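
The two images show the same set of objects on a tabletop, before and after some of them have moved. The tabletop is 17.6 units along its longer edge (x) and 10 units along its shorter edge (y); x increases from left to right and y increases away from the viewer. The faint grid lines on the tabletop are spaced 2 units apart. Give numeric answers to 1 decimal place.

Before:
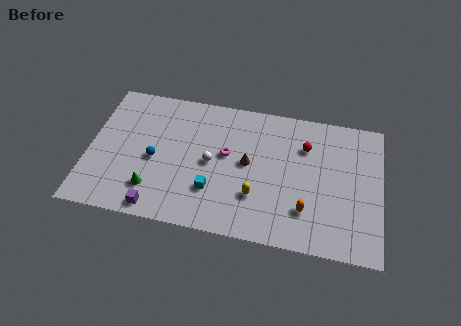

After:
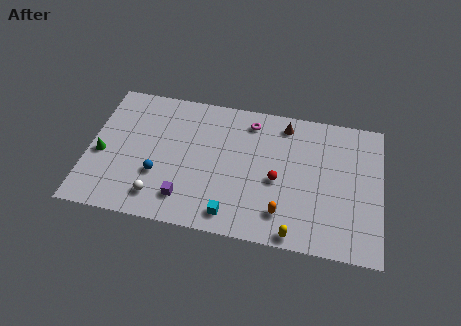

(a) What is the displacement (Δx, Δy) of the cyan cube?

(1.2, -1.5)

The cyan cube was at about (7.6, 2.9) and moved to about (8.8, 1.4).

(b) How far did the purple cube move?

1.9

The purple cube was near (4.4, 1.0) before and (6.0, 2.0) after, so it travelled √(1.6² + 1.0²) ≈ 1.9 units.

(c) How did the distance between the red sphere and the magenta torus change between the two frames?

-0.5

They were about 4.9 units apart before and 4.4 after — 0.5 units closer together.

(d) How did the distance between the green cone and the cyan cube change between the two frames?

+4.9

They were about 3.6 units apart before and 8.5 after — 4.9 units further apart.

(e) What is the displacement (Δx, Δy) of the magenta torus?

(1.3, 2.7)

The magenta torus started near (8.3, 5.7) and ended near (9.6, 8.4).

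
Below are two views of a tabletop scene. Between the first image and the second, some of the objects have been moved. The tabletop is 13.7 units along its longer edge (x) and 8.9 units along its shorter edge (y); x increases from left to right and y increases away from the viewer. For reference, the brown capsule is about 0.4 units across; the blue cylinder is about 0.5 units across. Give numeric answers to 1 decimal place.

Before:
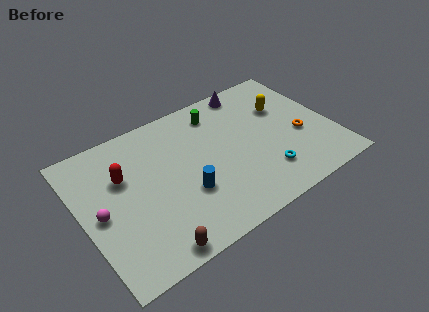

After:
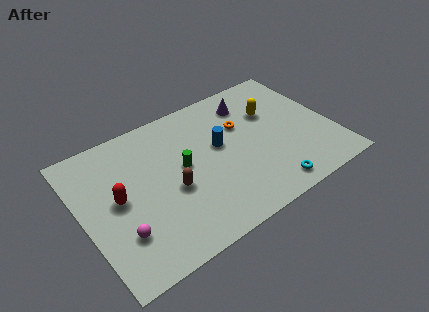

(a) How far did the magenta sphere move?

1.9

The magenta sphere moved from about (0.9, 4.2) to (1.7, 2.5), a distance of √(0.8² + 1.7²) ≈ 1.9.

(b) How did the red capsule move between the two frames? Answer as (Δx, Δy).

(-0.5, -1.2)

From the two frames, the red capsule sits at roughly (2.4, 5.8) before and (1.9, 4.6) after.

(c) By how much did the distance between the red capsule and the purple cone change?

+0.4

The distance was about 7.8 in the first image and 8.2 in the second, so they moved 0.4 units further apart.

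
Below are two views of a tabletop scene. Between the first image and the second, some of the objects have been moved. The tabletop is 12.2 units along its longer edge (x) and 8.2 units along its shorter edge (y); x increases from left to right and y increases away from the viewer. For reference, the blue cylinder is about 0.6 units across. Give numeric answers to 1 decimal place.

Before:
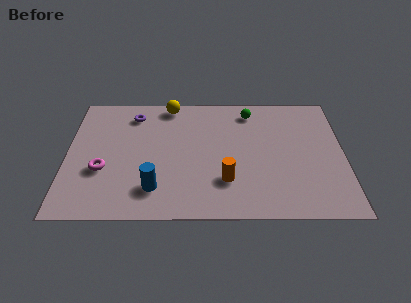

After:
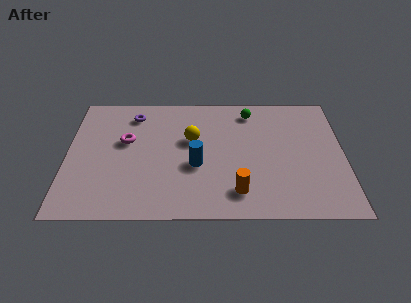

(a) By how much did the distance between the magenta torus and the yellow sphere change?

-2.4

They were about 5.3 units apart before and 2.9 after — 2.4 units closer together.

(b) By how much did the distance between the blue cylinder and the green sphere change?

-2.3

They were about 6.6 units apart before and 4.3 after — 2.3 units closer together.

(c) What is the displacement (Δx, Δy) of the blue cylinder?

(1.8, 1.5)

From the two frames, the blue cylinder sits at roughly (3.9, 1.8) before and (5.7, 3.3) after.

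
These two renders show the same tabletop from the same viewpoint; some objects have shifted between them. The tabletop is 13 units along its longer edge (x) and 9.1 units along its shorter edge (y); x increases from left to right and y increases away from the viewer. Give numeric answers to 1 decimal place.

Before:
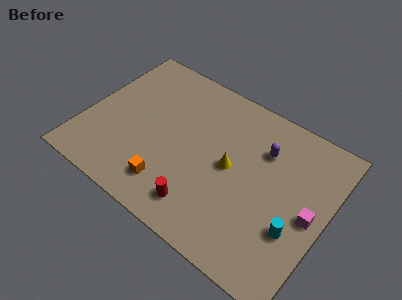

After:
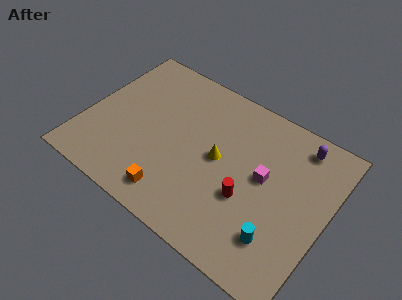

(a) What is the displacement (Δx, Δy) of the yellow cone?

(-0.7, 0.1)

The yellow cone started near (7.9, 4.6) and ended near (7.2, 4.7).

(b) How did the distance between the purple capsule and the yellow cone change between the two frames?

+2.5

They were about 2.4 units apart before and 4.9 after — 2.5 units further apart.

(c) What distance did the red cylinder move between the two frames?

2.8

The red cylinder moved from about (6.9, 1.6) to (9.0, 3.4), a distance of √(2.1² + 1.8²) ≈ 2.8.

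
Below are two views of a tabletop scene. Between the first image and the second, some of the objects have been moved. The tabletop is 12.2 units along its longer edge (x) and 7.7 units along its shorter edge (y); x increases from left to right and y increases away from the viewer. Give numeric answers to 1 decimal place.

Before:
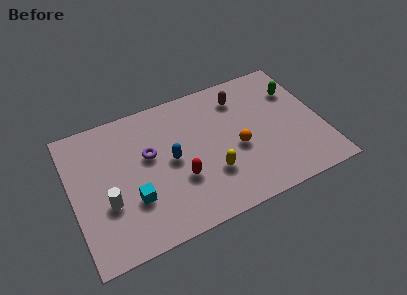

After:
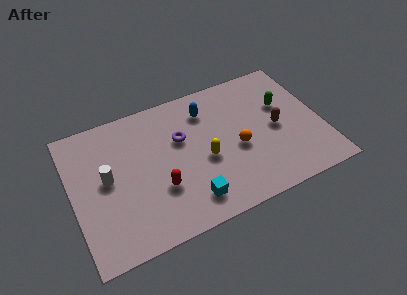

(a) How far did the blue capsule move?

2.9

The blue capsule moved from about (4.8, 3.9) to (6.8, 6.0), a distance of √(2.0² + 2.1²) ≈ 2.9.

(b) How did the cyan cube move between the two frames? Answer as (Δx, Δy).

(2.6, -1.1)

From the two frames, the cyan cube sits at roughly (2.8, 2.5) before and (5.4, 1.4) after.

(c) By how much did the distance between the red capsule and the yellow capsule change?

+0.9

They were about 1.5 units apart before and 2.4 after — 0.9 units further apart.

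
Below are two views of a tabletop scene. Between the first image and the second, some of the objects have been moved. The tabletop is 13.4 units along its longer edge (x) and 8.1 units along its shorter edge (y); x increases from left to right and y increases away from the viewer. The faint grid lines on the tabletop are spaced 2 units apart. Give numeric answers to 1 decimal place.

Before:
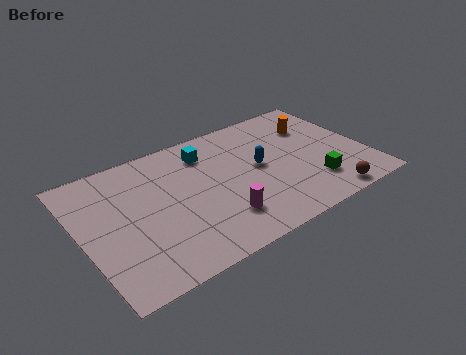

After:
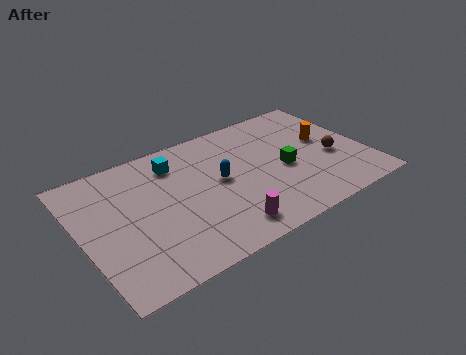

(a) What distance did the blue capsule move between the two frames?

1.9

The blue capsule moved from about (8.4, 4.3) to (6.5, 4.3), a distance of √(1.9² + 0.0²) ≈ 1.9.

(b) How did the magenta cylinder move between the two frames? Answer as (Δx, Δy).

(0.1, -0.7)

The magenta cylinder was at about (6.1, 2.0) and moved to about (6.2, 1.3).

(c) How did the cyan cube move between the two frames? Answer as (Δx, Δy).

(-1.5, 0.0)

The cyan cube started near (6.2, 6.4) and ended near (4.7, 6.4).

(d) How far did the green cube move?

1.9

From (10.6, 2.0) to (9.5, 3.6), the green cube covered √(1.1² + 1.6²) ≈ 1.9 units.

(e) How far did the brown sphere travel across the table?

2.6

From (11.0, 0.8) to (11.8, 3.3), the brown sphere covered √(0.8² + 2.5²) ≈ 2.6 units.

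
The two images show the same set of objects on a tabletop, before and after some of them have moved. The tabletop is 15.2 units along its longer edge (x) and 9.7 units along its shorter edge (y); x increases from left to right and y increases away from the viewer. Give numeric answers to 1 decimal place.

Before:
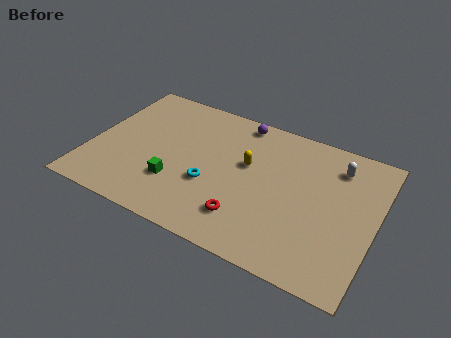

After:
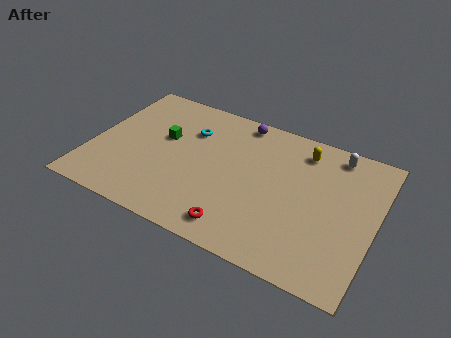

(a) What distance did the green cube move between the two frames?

3.1

The green cube moved from about (4.8, 2.9) to (3.7, 5.8), a distance of √(1.1² + 2.9²) ≈ 3.1.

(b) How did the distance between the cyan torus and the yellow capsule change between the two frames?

+3.3

The distance was about 2.8 in the first image and 6.1 in the second, so they moved 3.3 units further apart.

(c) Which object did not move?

the purple sphere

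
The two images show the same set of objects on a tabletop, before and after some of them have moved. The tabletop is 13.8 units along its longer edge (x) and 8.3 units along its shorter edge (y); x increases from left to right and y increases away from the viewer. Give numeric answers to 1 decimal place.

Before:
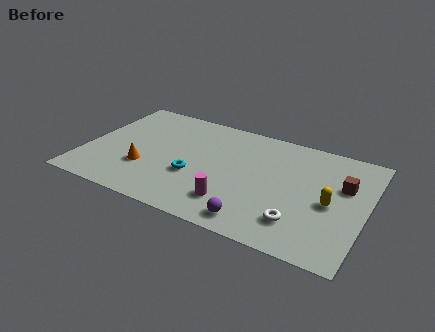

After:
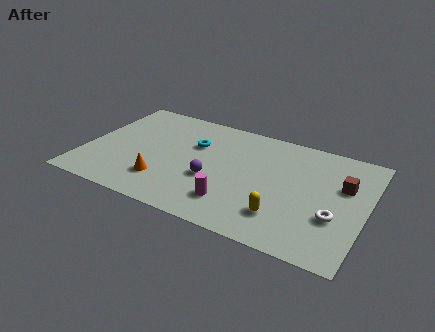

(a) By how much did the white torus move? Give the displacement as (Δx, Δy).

(1.6, 1.0)

From the two frames, the white torus sits at roughly (10.8, 1.9) before and (12.4, 2.9) after.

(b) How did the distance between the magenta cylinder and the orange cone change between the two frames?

-1.1

The distance was about 4.6 in the first image and 3.5 in the second, so they moved 1.1 units closer together.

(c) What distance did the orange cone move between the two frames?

1.2

From (3.1, 2.7) to (4.1, 2.1), the orange cone covered √(1.0² + 0.6²) ≈ 1.2 units.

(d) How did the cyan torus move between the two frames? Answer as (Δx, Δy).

(-0.3, 2.4)

The cyan torus started near (5.5, 3.1) and ended near (5.2, 5.5).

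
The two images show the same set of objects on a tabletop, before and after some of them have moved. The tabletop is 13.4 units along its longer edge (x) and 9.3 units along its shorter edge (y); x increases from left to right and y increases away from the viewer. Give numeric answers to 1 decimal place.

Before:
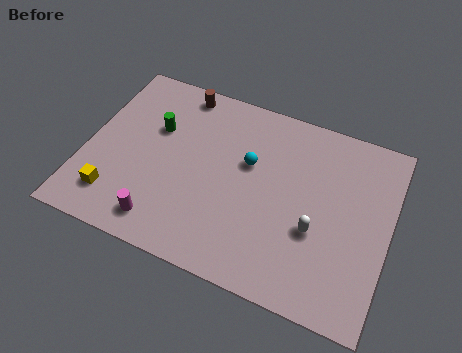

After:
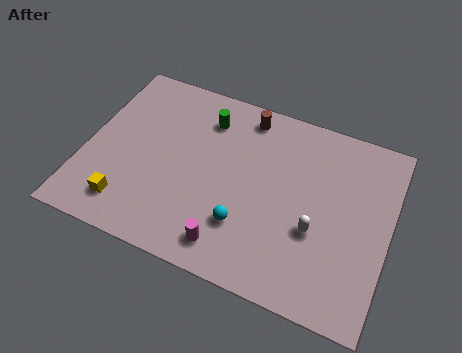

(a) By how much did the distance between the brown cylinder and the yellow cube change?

+1.1

The distance was about 6.7 in the first image and 7.8 in the second, so they moved 1.1 units further apart.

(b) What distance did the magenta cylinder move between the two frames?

3.0

The magenta cylinder was near (3.8, 1.4) before and (6.8, 1.4) after, so it travelled √(3.0² + 0.0²) ≈ 3.0 units.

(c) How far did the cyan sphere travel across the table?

3.1

The cyan sphere was near (7.1, 5.7) before and (7.3, 2.6) after, so it travelled √(0.2² + 3.1²) ≈ 3.1 units.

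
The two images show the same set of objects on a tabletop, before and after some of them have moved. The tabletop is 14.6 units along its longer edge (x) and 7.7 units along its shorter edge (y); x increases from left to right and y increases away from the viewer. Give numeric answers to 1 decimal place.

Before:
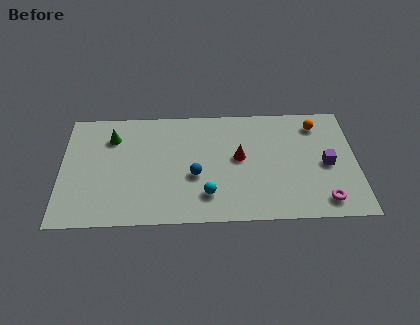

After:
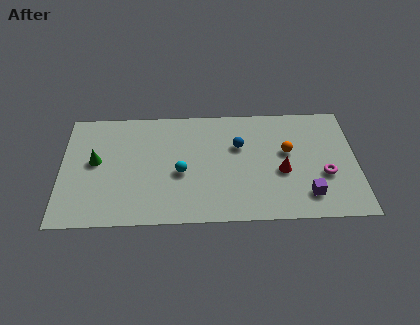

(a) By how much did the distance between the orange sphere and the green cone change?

-0.7

Before: roughly 10.2 units apart; after: 9.5. That's 0.7 units closer together.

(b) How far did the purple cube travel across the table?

2.2

From (13.1, 3.6) to (12.1, 1.6), the purple cube covered √(1.0² + 2.0²) ≈ 2.2 units.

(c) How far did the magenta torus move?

1.7

The magenta torus moved from about (12.9, 1.2) to (13.0, 2.9), a distance of √(0.1² + 1.7²) ≈ 1.7.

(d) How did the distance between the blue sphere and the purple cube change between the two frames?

-1.8

They were about 6.5 units apart before and 4.7 after — 1.8 units closer together.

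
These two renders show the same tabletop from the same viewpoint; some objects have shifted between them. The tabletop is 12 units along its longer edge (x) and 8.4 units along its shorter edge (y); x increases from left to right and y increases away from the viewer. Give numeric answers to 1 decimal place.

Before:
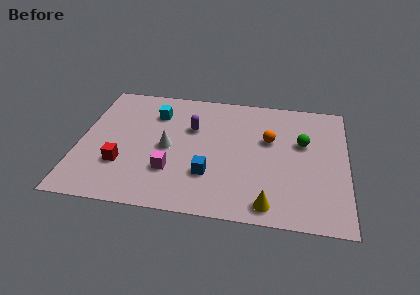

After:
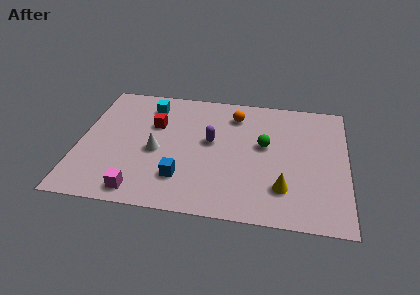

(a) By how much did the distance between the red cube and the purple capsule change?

-1.5

The distance was about 4.2 in the first image and 2.7 in the second, so they moved 1.5 units closer together.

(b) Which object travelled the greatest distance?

the red cube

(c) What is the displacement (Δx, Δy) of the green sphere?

(-1.7, -0.4)

The green sphere started near (10.0, 5.2) and ended near (8.3, 4.8).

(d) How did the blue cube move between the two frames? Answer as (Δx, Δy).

(-1.2, -0.4)

From the two frames, the blue cube sits at roughly (5.9, 2.5) before and (4.7, 2.1) after.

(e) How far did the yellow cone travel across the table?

1.3

From (8.6, 1.0) to (9.2, 2.1), the yellow cone covered √(0.6² + 1.1²) ≈ 1.3 units.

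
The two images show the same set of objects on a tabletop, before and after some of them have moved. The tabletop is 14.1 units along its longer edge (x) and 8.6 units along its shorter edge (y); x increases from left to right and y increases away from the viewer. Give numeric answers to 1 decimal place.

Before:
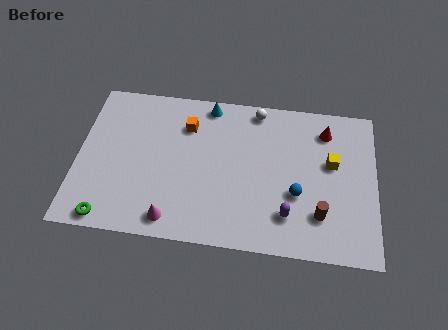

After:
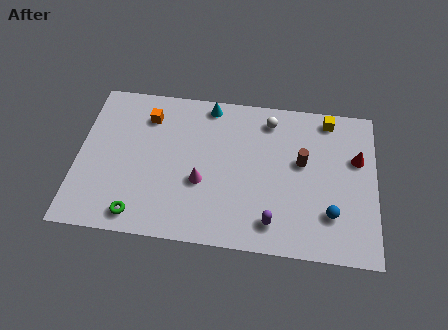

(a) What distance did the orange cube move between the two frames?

1.9

The orange cube moved from about (5.1, 6.4) to (3.2, 6.7), a distance of √(1.9² + 0.3²) ≈ 1.9.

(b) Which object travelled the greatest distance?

the brown cylinder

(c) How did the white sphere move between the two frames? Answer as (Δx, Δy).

(0.6, -0.5)

From the two frames, the white sphere sits at roughly (8.4, 7.7) before and (9.0, 7.2) after.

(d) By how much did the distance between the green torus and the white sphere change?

-1.1

Before: roughly 9.7 units apart; after: 8.6. That's 1.1 units closer together.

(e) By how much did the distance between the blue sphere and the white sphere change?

+0.8

They were about 4.9 units apart before and 5.7 after — 0.8 units further apart.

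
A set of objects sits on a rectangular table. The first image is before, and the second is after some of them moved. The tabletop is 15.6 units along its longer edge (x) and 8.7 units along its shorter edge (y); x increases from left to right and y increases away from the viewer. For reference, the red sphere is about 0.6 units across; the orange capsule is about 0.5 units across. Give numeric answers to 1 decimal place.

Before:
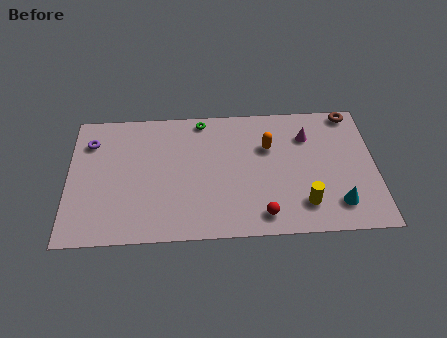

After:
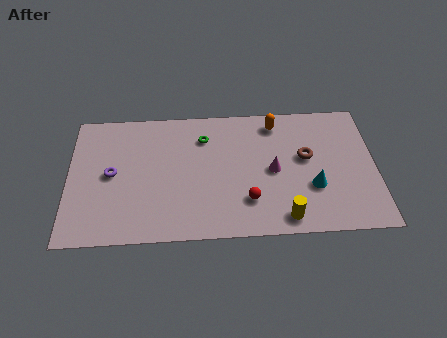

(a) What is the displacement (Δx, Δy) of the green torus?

(0.1, -1.2)

The green torus started near (6.8, 7.8) and ended near (6.9, 6.6).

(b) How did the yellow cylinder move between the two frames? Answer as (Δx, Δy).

(-1.0, -0.8)

From the two frames, the yellow cylinder sits at roughly (11.9, 1.9) before and (10.9, 1.1) after.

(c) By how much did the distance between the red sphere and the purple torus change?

-3.0

Before: roughly 10.2 units apart; after: 7.2. That's 3.0 units closer together.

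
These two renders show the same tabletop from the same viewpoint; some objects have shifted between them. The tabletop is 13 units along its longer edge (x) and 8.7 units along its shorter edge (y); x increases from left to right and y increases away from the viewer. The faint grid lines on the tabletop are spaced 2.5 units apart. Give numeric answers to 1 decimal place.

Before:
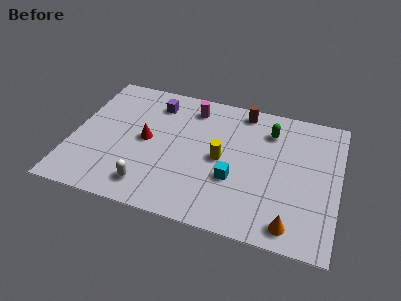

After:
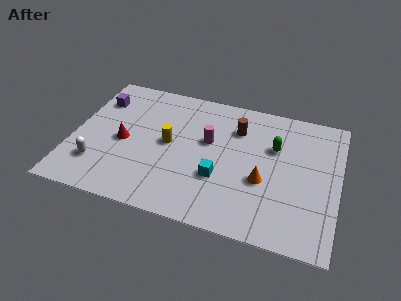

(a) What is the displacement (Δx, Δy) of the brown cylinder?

(-0.2, -1.3)

The brown cylinder was at about (8.1, 7.7) and moved to about (7.9, 6.4).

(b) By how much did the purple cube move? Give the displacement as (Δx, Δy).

(-2.8, -0.5)

From the two frames, the purple cube sits at roughly (3.8, 7.0) before and (1.0, 6.5) after.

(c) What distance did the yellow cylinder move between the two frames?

2.6

From (7.3, 4.2) to (4.7, 4.5), the yellow cylinder covered √(2.6² + 0.3²) ≈ 2.6 units.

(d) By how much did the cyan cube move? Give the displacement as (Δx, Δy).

(-0.7, -0.1)

The cyan cube started near (8.0, 3.1) and ended near (7.3, 3.0).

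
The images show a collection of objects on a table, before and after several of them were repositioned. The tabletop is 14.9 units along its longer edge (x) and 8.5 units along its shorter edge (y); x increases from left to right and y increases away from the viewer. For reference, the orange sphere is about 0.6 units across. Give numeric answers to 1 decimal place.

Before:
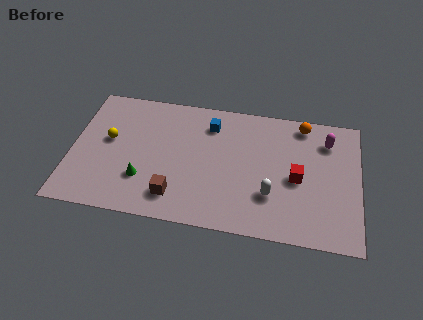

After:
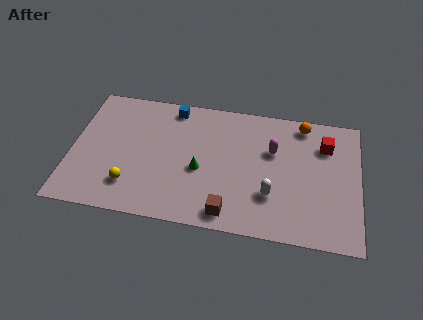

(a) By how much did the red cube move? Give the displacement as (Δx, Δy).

(1.4, 2.4)

From the two frames, the red cube sits at roughly (11.7, 3.9) before and (13.1, 6.3) after.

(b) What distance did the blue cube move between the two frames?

2.2

From (7.1, 6.7) to (5.1, 7.5), the blue cube covered √(2.0² + 0.8²) ≈ 2.2 units.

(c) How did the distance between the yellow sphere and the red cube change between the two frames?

+1.0

They were about 9.8 units apart before and 10.8 after — 1.0 units further apart.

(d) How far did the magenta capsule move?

3.0

The magenta capsule moved from about (13.2, 6.6) to (10.4, 5.5), a distance of √(2.8² + 1.1²) ≈ 3.0.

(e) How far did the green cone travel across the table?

3.1

The green cone moved from about (3.8, 2.5) to (6.7, 3.6), a distance of √(2.9² + 1.1²) ≈ 3.1.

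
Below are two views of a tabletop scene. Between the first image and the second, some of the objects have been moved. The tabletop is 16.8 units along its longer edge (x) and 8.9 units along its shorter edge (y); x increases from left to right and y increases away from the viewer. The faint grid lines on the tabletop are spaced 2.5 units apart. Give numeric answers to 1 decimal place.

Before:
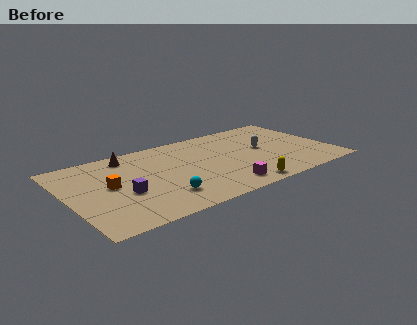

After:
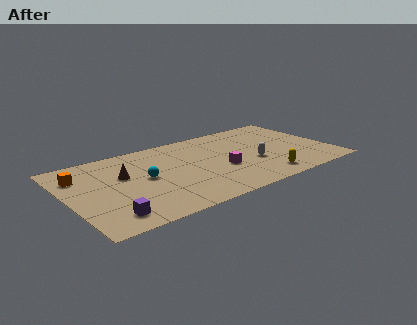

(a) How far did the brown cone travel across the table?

2.2

From (4.2, 7.6) to (3.6, 5.5), the brown cone covered √(0.6² + 2.1²) ≈ 2.2 units.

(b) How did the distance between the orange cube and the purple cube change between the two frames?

+3.8

They were about 1.4 units apart before and 5.2 after — 3.8 units further apart.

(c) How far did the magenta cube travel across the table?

2.1

The magenta cube moved from about (9.3, 1.4) to (9.6, 3.5), a distance of √(0.3² + 2.1²) ≈ 2.1.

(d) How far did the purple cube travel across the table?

2.3

The purple cube was near (3.3, 3.5) before and (2.1, 1.5) after, so it travelled √(1.2² + 2.0²) ≈ 2.3 units.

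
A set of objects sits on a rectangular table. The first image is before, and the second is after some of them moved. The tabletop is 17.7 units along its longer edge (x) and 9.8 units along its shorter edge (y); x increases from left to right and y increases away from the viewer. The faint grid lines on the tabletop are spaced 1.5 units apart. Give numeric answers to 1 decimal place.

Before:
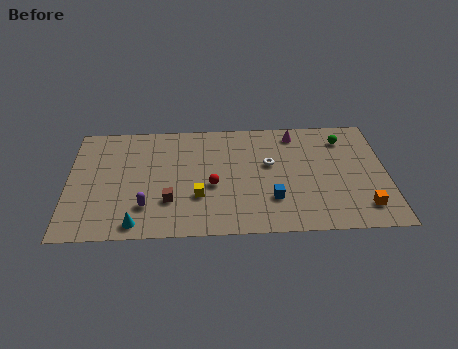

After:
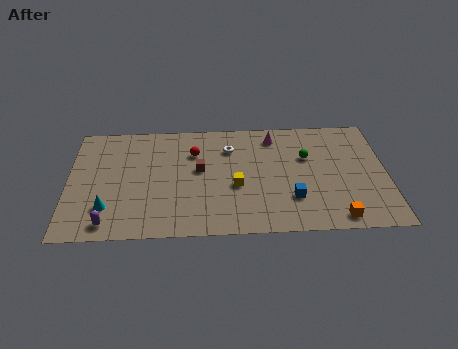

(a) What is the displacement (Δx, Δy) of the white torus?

(-2.2, 1.5)

From the two frames, the white torus sits at roughly (11.2, 5.8) before and (9.0, 7.3) after.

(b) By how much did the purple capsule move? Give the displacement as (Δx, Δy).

(-2.0, -1.3)

The purple capsule started near (4.3, 2.5) and ended near (2.3, 1.2).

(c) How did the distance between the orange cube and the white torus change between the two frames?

+2.1

They were about 6.4 units apart before and 8.5 after — 2.1 units further apart.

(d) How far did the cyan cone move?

2.1

The cyan cone was near (3.8, 1.1) before and (2.2, 2.5) after, so it travelled √(1.6² + 1.4²) ≈ 2.1 units.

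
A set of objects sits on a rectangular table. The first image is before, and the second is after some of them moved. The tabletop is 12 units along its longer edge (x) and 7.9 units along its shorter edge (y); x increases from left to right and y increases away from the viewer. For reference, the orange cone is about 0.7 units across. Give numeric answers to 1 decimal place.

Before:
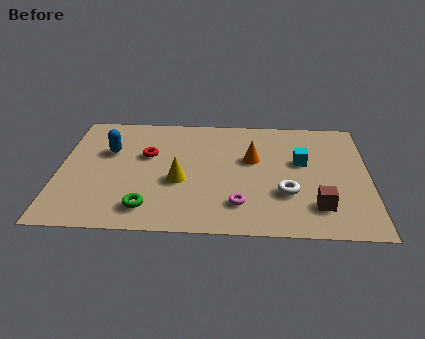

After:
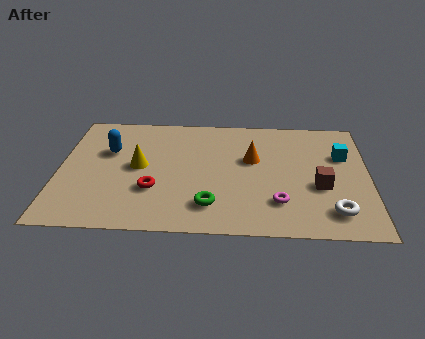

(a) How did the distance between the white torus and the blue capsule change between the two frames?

+2.1

Before: roughly 7.3 units apart; after: 9.4. That's 2.1 units further apart.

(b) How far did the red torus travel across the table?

2.3

The red torus was near (3.4, 4.9) before and (3.7, 2.6) after, so it travelled √(0.3² + 2.3²) ≈ 2.3 units.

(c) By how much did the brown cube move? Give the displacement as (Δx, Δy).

(0.1, 1.3)

The brown cube started near (10.0, 1.8) and ended near (10.1, 3.1).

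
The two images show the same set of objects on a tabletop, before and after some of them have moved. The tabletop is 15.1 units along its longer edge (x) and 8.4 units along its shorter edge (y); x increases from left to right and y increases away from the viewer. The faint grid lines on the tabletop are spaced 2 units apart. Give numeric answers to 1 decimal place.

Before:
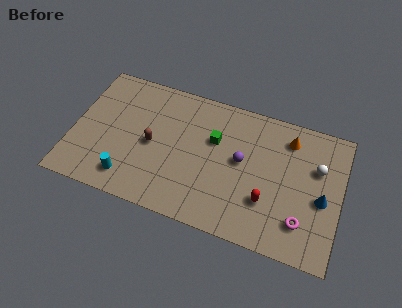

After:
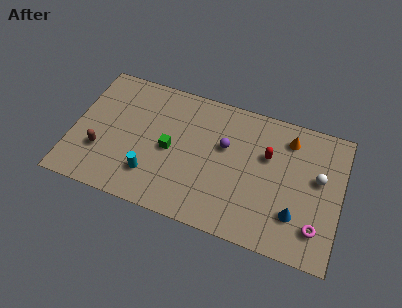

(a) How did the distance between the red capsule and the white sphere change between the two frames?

-1.0

They were about 3.9 units apart before and 2.9 after — 1.0 units closer together.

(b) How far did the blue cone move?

2.0

The blue cone was near (14.1, 3.7) before and (12.7, 2.3) after, so it travelled √(1.4² + 1.4²) ≈ 2.0 units.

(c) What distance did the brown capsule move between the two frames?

3.1

The brown capsule was near (4.5, 4.0) before and (1.7, 2.7) after, so it travelled √(2.8² + 1.3²) ≈ 3.1 units.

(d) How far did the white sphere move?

0.6

The white sphere was near (13.7, 5.5) before and (13.8, 4.9) after, so it travelled √(0.1² + 0.6²) ≈ 0.6 units.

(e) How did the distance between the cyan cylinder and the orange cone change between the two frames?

-1.3

The distance was about 10.1 in the first image and 8.8 in the second, so they moved 1.3 units closer together.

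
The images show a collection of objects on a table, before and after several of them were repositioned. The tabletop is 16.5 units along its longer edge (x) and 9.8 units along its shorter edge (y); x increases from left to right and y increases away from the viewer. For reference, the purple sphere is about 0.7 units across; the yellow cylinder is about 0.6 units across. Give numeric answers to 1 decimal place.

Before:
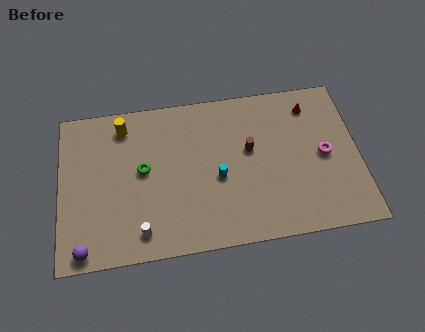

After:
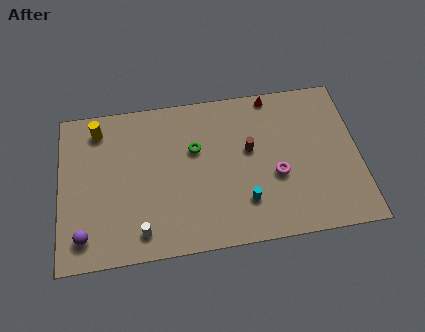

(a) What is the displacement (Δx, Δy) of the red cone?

(-2.1, 1.0)

The red cone was at about (14.0, 8.0) and moved to about (11.9, 9.0).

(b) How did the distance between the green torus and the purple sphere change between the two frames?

+2.2

Before: roughly 5.5 units apart; after: 7.7. That's 2.2 units further apart.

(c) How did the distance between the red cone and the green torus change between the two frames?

-4.6

The distance was about 9.8 in the first image and 5.2 in the second, so they moved 4.6 units closer together.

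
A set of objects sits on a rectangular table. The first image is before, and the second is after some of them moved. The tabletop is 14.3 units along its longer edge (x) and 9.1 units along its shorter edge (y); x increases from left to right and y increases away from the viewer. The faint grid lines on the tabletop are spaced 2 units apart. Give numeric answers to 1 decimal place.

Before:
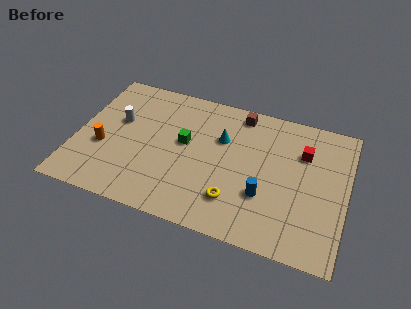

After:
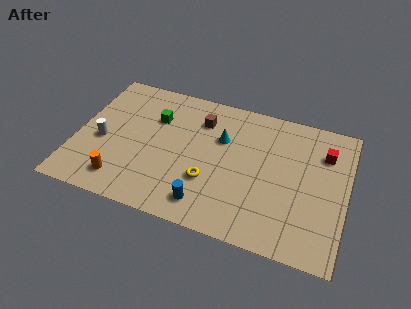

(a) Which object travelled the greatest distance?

the blue cylinder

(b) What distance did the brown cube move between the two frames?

2.3

From (8.4, 8.0) to (6.4, 6.9), the brown cube covered √(2.0² + 1.1²) ≈ 2.3 units.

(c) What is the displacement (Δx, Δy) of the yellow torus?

(-1.4, 0.8)

The yellow torus was at about (8.6, 2.2) and moved to about (7.2, 3.0).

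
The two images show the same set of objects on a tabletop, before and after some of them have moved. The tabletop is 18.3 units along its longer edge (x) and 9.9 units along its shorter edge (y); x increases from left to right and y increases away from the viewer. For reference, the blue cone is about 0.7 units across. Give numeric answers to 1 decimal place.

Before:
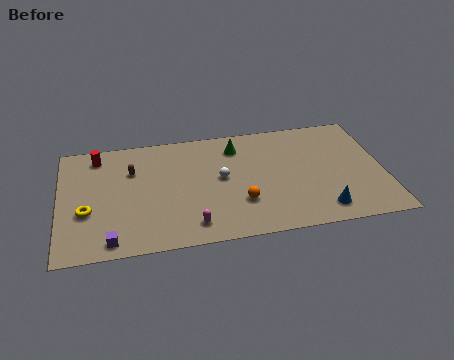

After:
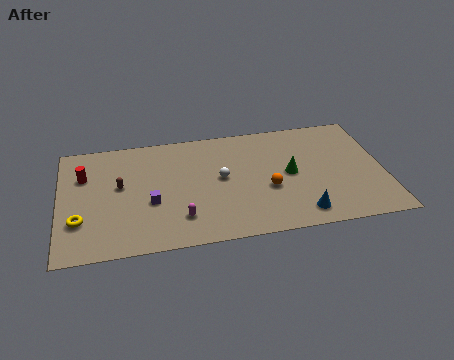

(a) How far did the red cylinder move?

1.8

The red cylinder moved from about (2.2, 8.4) to (1.4, 6.8), a distance of √(0.8² + 1.6²) ≈ 1.8.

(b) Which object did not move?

the white sphere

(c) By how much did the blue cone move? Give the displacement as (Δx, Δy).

(-1.2, -0.1)

The blue cone started near (14.6, 1.6) and ended near (13.4, 1.5).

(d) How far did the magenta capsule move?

0.9

The magenta capsule was near (7.3, 1.6) before and (6.7, 2.3) after, so it travelled √(0.6² + 0.7²) ≈ 0.9 units.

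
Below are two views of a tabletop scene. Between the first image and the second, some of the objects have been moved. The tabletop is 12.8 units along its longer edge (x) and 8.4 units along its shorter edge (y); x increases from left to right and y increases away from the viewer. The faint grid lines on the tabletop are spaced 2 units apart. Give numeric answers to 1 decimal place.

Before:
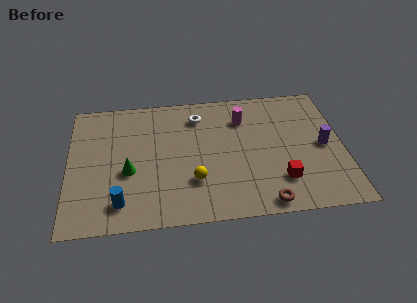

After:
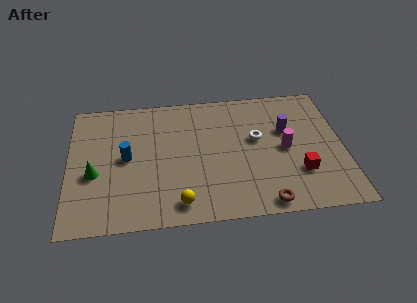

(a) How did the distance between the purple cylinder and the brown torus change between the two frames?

+0.3

Before: roughly 4.4 units apart; after: 4.7. That's 0.3 units further apart.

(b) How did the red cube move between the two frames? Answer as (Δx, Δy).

(0.9, 0.4)

The red cube started near (9.8, 2.1) and ended near (10.7, 2.5).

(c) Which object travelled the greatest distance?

the white torus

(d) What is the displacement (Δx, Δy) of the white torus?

(2.7, -1.8)

The white torus was at about (6.1, 6.7) and moved to about (8.8, 4.9).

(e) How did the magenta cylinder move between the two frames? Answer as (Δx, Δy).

(1.9, -2.2)

The magenta cylinder started near (8.2, 6.3) and ended near (10.1, 4.1).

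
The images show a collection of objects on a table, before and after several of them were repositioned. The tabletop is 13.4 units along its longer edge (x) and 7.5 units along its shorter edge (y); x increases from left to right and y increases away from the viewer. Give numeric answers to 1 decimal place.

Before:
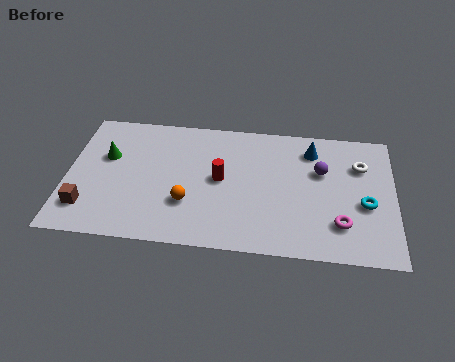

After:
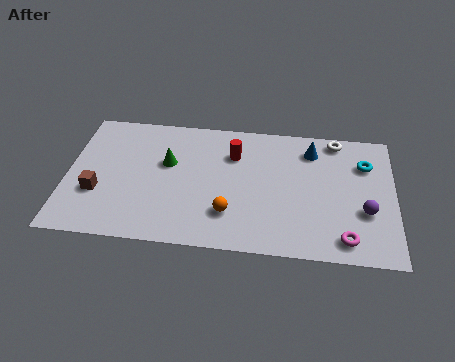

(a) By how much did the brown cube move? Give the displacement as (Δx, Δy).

(0.4, 0.9)

From the two frames, the brown cube sits at roughly (0.9, 1.7) before and (1.3, 2.6) after.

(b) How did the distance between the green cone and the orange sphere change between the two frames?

-0.4

They were about 4.1 units apart before and 3.7 after — 0.4 units closer together.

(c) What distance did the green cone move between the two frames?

2.5

The green cone was near (1.6, 4.7) before and (4.1, 4.6) after, so it travelled √(2.5² + 0.1²) ≈ 2.5 units.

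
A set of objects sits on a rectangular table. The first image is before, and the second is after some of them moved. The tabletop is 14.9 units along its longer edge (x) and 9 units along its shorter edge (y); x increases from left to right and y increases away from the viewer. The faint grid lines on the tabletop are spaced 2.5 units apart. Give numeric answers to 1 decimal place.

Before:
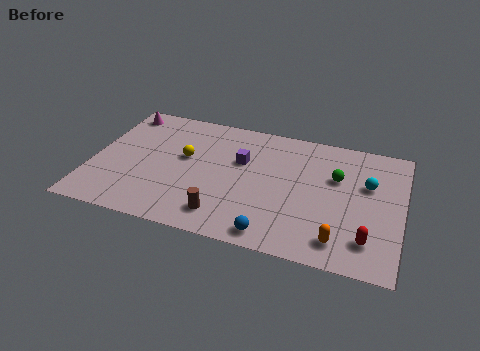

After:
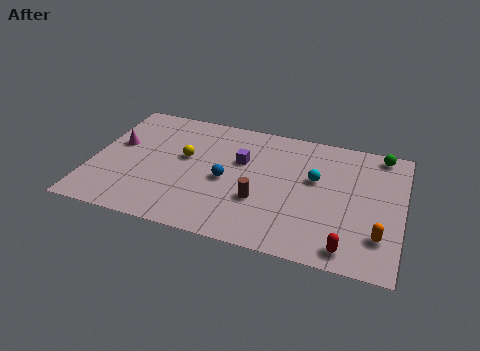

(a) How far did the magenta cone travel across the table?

2.5

The magenta cone moved from about (1.0, 7.8) to (1.1, 5.3), a distance of √(0.1² + 2.5²) ≈ 2.5.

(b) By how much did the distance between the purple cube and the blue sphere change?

-3.4

They were about 5.1 units apart before and 1.7 after — 3.4 units closer together.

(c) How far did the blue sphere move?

4.0

From (9.0, 1.0) to (6.5, 4.1), the blue sphere covered √(2.5² + 3.1²) ≈ 4.0 units.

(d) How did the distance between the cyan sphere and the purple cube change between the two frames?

-2.5

Before: roughly 6.1 units apart; after: 3.6. That's 2.5 units closer together.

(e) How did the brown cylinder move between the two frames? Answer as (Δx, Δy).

(1.6, 1.5)

From the two frames, the brown cylinder sits at roughly (6.6, 1.6) before and (8.2, 3.1) after.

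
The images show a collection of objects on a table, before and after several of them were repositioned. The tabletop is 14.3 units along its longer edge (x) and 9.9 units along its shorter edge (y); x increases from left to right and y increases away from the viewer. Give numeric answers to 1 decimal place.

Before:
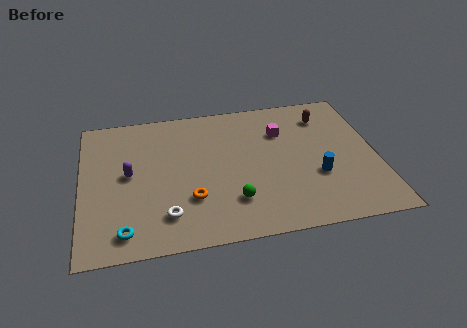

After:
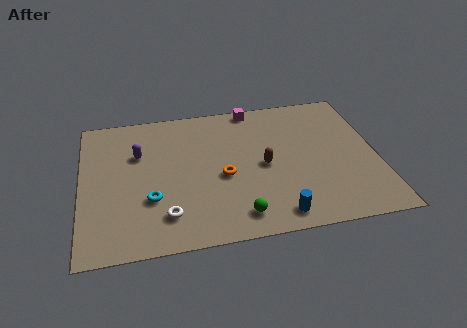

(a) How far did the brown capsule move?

4.5

The brown capsule moved from about (12.0, 7.8) to (8.8, 4.7), a distance of √(3.2² + 3.1²) ≈ 4.5.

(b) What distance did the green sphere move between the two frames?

1.0

From (7.2, 2.5) to (7.4, 1.5), the green sphere covered √(0.2² + 1.0²) ≈ 1.0 units.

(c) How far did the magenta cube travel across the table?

2.5

From (9.8, 7.0) to (8.5, 9.1), the magenta cube covered √(1.3² + 2.1²) ≈ 2.5 units.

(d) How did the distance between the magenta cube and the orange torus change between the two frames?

-1.0

They were about 6.1 units apart before and 5.1 after — 1.0 units closer together.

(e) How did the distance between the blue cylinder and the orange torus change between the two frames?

-2.2

The distance was about 6.1 in the first image and 3.9 in the second, so they moved 2.2 units closer together.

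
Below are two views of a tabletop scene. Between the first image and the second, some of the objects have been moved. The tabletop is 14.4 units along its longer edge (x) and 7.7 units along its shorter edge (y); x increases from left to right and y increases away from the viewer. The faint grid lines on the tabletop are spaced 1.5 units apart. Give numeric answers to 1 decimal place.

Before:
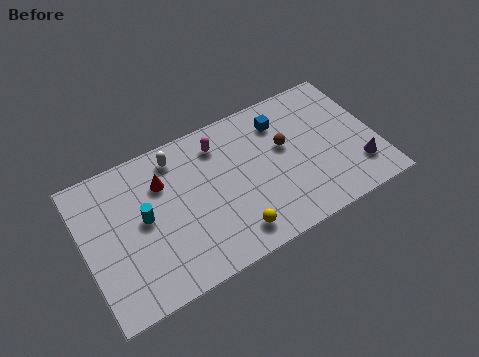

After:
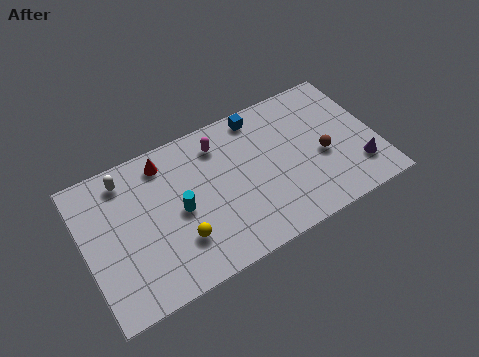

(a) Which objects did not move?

the purple cone and the magenta capsule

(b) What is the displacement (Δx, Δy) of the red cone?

(0.2, 1.0)

The red cone started near (4.0, 5.5) and ended near (4.2, 6.5).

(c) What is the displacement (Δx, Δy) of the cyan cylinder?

(1.7, -0.4)

The cyan cylinder started near (2.9, 4.1) and ended near (4.6, 3.7).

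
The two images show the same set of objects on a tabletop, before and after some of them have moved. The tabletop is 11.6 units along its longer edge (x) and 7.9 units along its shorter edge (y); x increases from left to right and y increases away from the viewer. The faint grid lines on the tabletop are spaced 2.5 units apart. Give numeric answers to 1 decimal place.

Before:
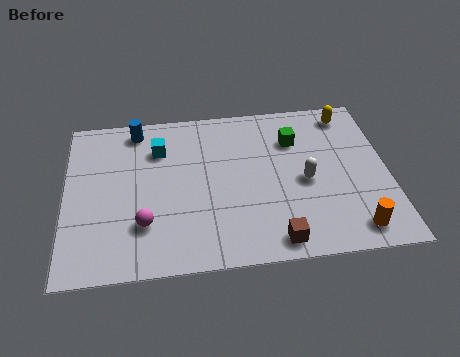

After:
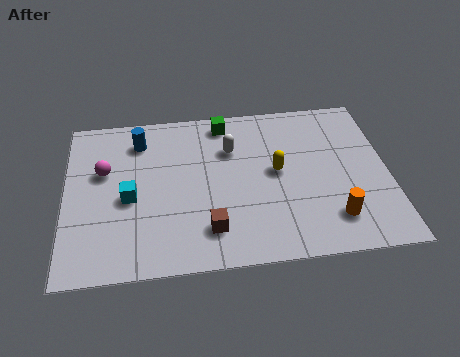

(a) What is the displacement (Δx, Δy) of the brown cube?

(-2.3, 0.8)

The brown cube was at about (7.4, 0.9) and moved to about (5.1, 1.7).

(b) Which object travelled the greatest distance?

the yellow capsule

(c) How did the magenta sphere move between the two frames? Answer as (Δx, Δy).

(-1.4, 2.7)

The magenta sphere started near (2.8, 2.2) and ended near (1.4, 4.9).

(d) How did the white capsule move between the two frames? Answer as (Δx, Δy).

(-2.6, 1.9)

The white capsule started near (8.6, 3.6) and ended near (6.0, 5.5).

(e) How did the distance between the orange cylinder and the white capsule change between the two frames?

+2.2

The distance was about 3.0 in the first image and 5.2 in the second, so they moved 2.2 units further apart.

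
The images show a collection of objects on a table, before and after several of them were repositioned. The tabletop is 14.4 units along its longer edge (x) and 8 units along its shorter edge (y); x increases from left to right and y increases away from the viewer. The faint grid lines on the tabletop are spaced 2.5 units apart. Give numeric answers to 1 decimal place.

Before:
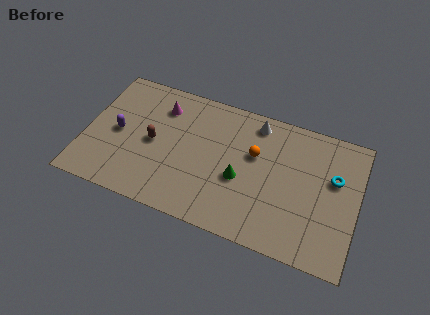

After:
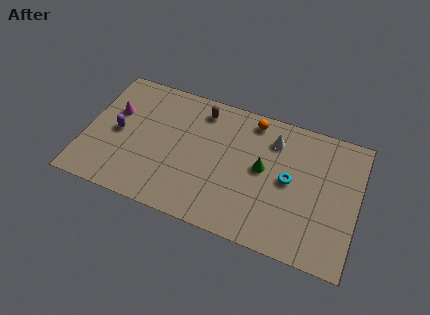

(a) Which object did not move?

the purple capsule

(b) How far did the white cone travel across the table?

1.2

The white cone was near (8.8, 6.9) before and (9.8, 6.2) after, so it travelled √(1.0² + 0.7²) ≈ 1.2 units.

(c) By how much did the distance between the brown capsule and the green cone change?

-0.5

The distance was about 4.7 in the first image and 4.2 in the second, so they moved 0.5 units closer together.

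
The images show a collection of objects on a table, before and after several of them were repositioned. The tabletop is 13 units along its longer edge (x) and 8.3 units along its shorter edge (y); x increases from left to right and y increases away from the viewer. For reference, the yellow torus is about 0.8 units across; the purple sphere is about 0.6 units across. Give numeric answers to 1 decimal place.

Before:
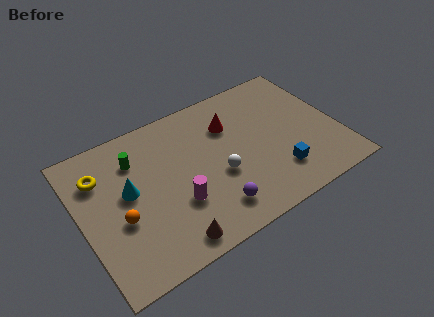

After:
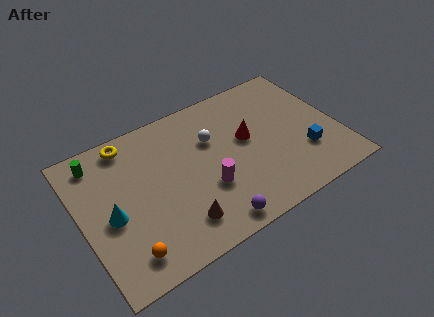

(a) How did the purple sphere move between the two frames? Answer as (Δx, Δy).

(-0.2, -0.7)

The purple sphere started near (6.2, 1.6) and ended near (6.0, 0.9).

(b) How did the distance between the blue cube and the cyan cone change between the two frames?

+2.1

They were about 7.7 units apart before and 9.8 after — 2.1 units further apart.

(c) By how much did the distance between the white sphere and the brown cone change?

+0.7

Before: roughly 3.7 units apart; after: 4.4. That's 0.7 units further apart.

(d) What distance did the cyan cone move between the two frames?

1.3

The cyan cone moved from about (2.4, 4.6) to (1.4, 3.7), a distance of √(1.0² + 0.9²) ≈ 1.3.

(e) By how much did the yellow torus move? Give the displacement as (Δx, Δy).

(1.6, 1.2)

From the two frames, the yellow torus sits at roughly (1.2, 6.1) before and (2.8, 7.3) after.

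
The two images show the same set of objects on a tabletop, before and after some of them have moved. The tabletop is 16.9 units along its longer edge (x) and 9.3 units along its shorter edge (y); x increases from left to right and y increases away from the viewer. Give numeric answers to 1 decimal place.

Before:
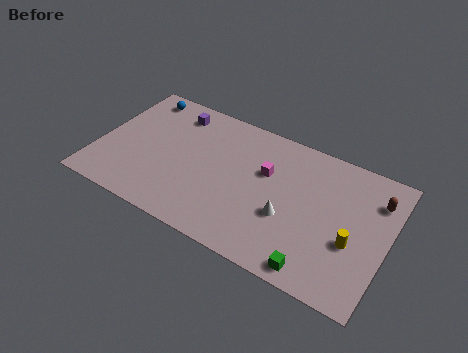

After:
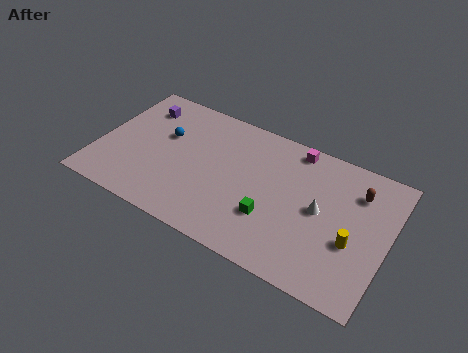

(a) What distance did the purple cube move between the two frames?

2.0

From (4.0, 7.7) to (2.0, 7.3), the purple cube covered √(2.0² + 0.4²) ≈ 2.0 units.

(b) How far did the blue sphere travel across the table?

3.0

The blue sphere was near (1.8, 8.1) before and (3.7, 5.8) after, so it travelled √(1.9² + 2.3²) ≈ 3.0 units.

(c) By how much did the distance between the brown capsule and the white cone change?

-3.0

The distance was about 5.9 in the first image and 2.9 in the second, so they moved 3.0 units closer together.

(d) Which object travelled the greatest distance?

the green cube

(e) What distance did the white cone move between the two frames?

2.1

The white cone moved from about (11.3, 3.5) to (13.0, 4.8), a distance of √(1.7² + 1.3²) ≈ 2.1.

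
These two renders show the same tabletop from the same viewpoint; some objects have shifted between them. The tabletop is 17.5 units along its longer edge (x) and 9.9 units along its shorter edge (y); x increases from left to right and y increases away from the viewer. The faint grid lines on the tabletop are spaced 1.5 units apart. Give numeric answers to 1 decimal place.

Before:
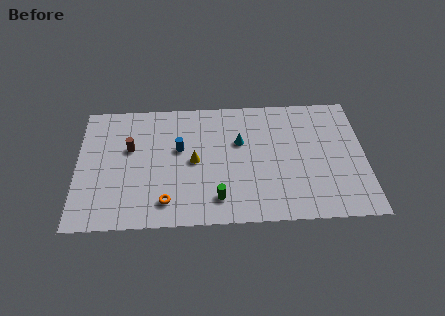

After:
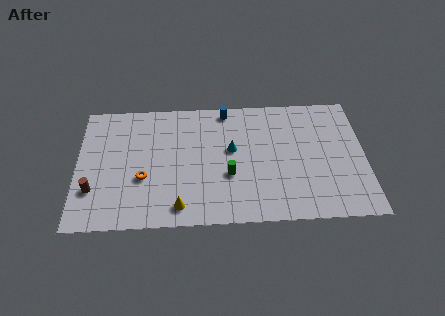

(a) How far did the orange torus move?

2.4

The orange torus was near (5.4, 1.8) before and (4.0, 3.7) after, so it travelled √(1.4² + 1.9²) ≈ 2.4 units.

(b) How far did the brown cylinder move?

3.9

The brown cylinder was near (3.2, 6.1) before and (1.0, 2.9) after, so it travelled √(2.2² + 3.2²) ≈ 3.9 units.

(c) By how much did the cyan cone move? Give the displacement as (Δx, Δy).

(-0.5, -0.6)

The cyan cone was at about (9.9, 6.3) and moved to about (9.4, 5.7).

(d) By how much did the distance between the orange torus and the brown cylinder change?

-1.7

The distance was about 4.8 in the first image and 3.1 in the second, so they moved 1.7 units closer together.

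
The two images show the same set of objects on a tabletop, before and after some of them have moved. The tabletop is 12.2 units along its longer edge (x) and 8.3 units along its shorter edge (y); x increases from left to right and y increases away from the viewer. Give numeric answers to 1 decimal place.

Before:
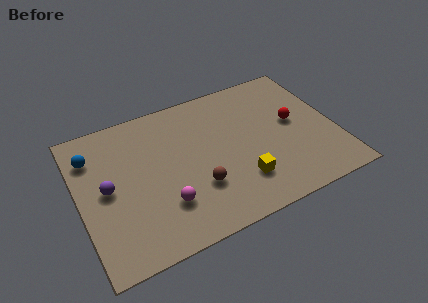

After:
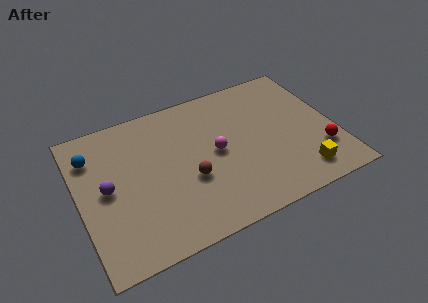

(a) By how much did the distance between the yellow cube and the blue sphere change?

+2.8

They were about 7.8 units apart before and 10.6 after — 2.8 units further apart.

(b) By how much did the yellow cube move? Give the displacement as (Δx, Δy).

(2.8, -0.7)

From the two frames, the yellow cube sits at roughly (7.4, 2.1) before and (10.2, 1.4) after.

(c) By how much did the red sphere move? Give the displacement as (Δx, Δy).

(1.0, -2.2)

From the two frames, the red sphere sits at roughly (10.3, 4.5) before and (11.3, 2.3) after.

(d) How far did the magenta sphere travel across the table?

3.3

The magenta sphere was near (3.8, 2.3) before and (6.5, 4.2) after, so it travelled √(2.7² + 1.9²) ≈ 3.3 units.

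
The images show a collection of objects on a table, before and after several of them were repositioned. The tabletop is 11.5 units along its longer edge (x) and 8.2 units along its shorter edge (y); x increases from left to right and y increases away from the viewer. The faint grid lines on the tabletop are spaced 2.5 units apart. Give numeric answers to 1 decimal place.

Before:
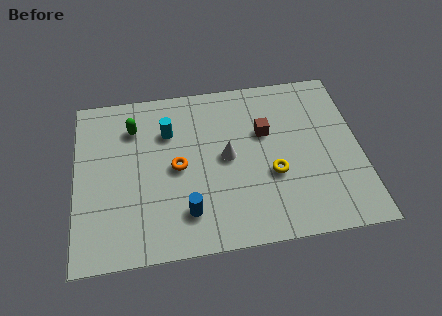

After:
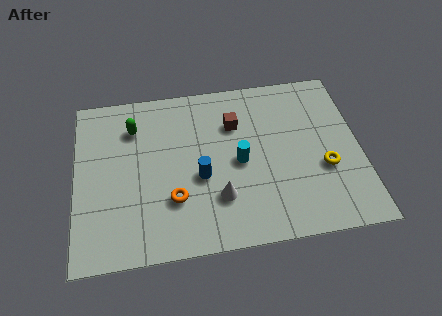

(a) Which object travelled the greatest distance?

the cyan cylinder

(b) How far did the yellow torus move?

2.1

From (7.9, 3.1) to (10.0, 3.1), the yellow torus covered √(2.1² + 0.0²) ≈ 2.1 units.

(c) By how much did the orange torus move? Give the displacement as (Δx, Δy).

(-0.2, -1.5)

The orange torus was at about (4.1, 4.0) and moved to about (3.9, 2.5).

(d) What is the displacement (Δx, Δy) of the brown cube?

(-1.2, 0.6)

From the two frames, the brown cube sits at roughly (7.7, 5.2) before and (6.5, 5.8) after.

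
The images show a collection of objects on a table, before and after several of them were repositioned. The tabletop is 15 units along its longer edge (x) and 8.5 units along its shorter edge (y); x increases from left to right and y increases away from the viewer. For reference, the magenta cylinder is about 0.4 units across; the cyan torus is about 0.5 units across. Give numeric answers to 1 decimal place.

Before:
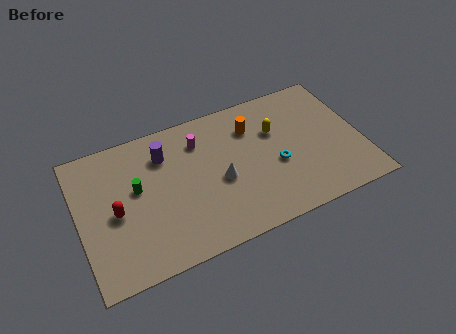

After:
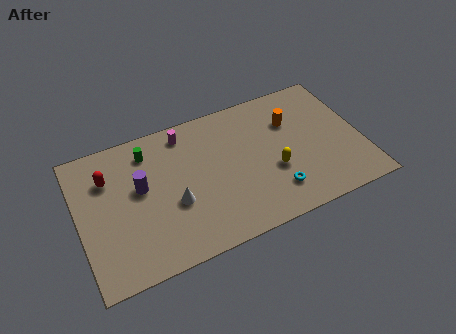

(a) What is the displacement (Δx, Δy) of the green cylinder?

(0.8, 2.0)

From the two frames, the green cylinder sits at roughly (3.1, 4.9) before and (3.9, 6.9) after.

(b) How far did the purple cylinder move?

2.1

From (4.7, 6.4) to (3.3, 4.9), the purple cylinder covered √(1.4² + 1.5²) ≈ 2.1 units.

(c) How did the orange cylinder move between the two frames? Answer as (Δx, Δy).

(2.1, -0.4)

The orange cylinder was at about (9.4, 6.3) and moved to about (11.5, 5.9).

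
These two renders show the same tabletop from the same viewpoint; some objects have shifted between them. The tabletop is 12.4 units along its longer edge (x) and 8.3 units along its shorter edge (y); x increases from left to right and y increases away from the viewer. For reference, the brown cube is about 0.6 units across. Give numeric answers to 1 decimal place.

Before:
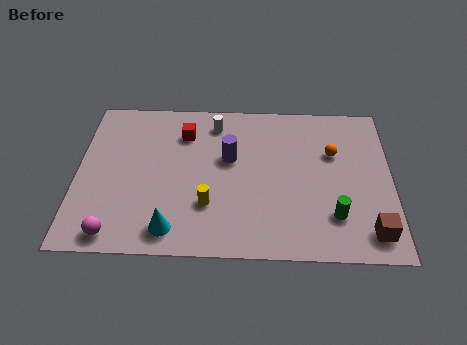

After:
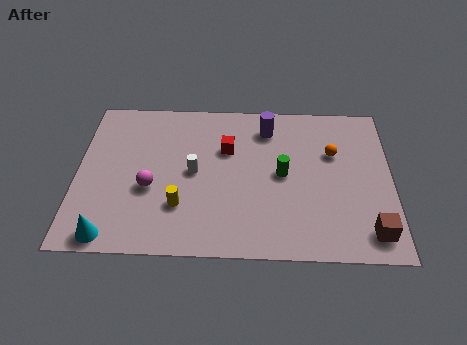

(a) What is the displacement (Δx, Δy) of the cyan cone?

(-2.4, -0.4)

From the two frames, the cyan cone sits at roughly (3.8, 1.2) before and (1.4, 0.8) after.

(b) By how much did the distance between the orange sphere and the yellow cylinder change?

+1.0

Before: roughly 5.7 units apart; after: 6.7. That's 1.0 units further apart.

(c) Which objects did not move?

the brown cube and the orange sphere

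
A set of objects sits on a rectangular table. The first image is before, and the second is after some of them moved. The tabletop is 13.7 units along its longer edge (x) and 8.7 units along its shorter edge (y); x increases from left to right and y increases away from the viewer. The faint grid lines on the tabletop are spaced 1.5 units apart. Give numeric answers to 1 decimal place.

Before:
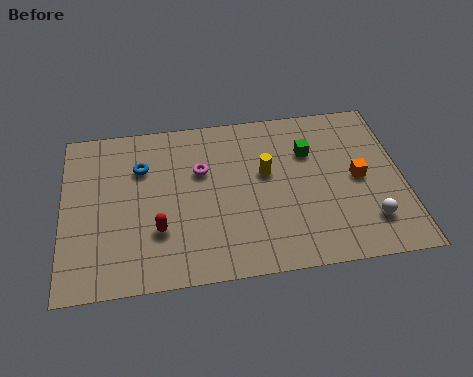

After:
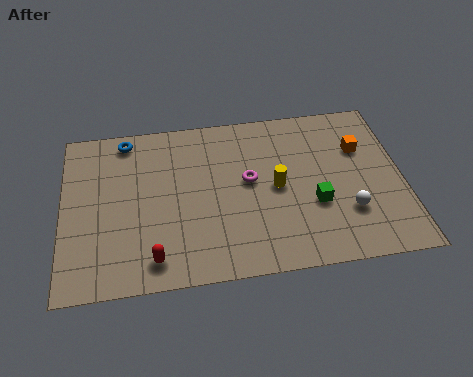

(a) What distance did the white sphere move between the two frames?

1.0

From (12.2, 2.0) to (11.4, 2.6), the white sphere covered √(0.8² + 0.6²) ≈ 1.0 units.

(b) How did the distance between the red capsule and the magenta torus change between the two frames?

+1.8

Before: roughly 3.4 units apart; after: 5.2. That's 1.8 units further apart.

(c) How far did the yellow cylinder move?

0.9

The yellow cylinder moved from about (8.2, 5.1) to (8.6, 4.3), a distance of √(0.4² + 0.8²) ≈ 0.9.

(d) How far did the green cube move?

2.8

The green cube moved from about (10.0, 6.0) to (10.1, 3.2), a distance of √(0.1² + 2.8²) ≈ 2.8.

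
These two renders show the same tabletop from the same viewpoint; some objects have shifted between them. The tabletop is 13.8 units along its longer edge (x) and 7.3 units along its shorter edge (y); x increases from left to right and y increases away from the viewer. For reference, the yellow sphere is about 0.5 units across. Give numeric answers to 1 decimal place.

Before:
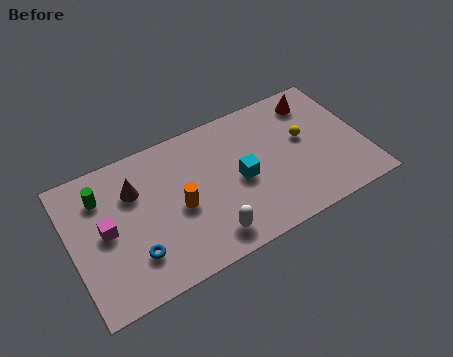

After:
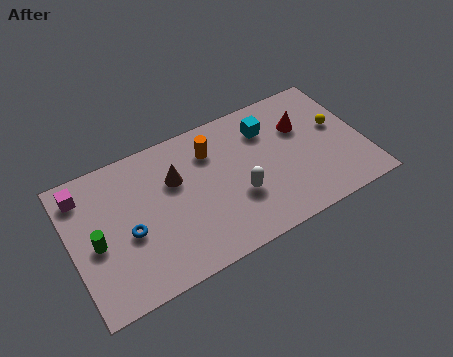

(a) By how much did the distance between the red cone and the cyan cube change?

-3.1

They were about 4.8 units apart before and 1.7 after — 3.1 units closer together.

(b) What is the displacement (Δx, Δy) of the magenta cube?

(-0.8, 2.3)

From the two frames, the magenta cube sits at roughly (1.6, 3.7) before and (0.8, 6.0) after.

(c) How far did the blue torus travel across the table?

1.2

From (2.7, 1.9) to (2.6, 3.1), the blue torus covered √(0.1² + 1.2²) ≈ 1.2 units.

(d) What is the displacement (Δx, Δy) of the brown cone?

(1.9, -0.3)

From the two frames, the brown cone sits at roughly (3.1, 5.1) before and (5.0, 4.8) after.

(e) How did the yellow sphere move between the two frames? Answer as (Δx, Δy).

(1.6, 0.0)

The yellow sphere started near (11.1, 4.2) and ended near (12.7, 4.2).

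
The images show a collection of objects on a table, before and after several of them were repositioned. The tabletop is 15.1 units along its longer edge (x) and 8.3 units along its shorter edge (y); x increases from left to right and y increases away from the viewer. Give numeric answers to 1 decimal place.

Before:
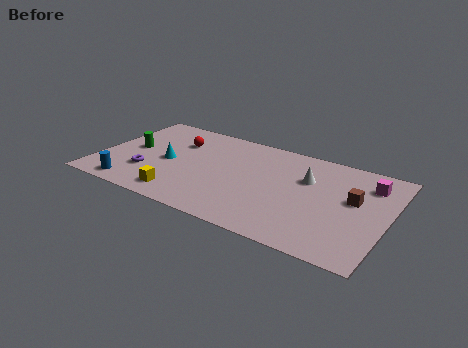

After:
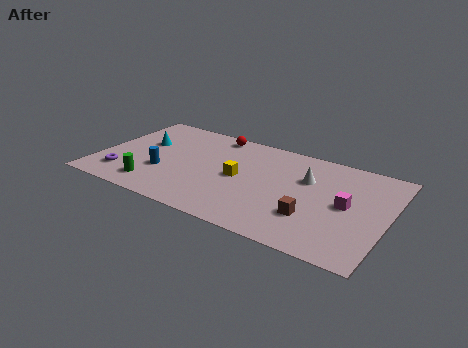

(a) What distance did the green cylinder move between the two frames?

3.2

The green cylinder was near (1.6, 4.3) before and (3.2, 1.5) after, so it travelled √(1.6² + 2.8²) ≈ 3.2 units.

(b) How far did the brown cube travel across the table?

3.0

From (13.3, 4.8) to (11.4, 2.5), the brown cube covered √(1.9² + 2.3²) ≈ 3.0 units.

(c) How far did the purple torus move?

1.4

The purple torus moved from about (2.7, 2.5) to (1.5, 1.8), a distance of √(1.2² + 0.7²) ≈ 1.4.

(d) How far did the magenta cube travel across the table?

2.4

From (13.9, 6.4) to (13.0, 4.2), the magenta cube covered √(0.9² + 2.2²) ≈ 2.4 units.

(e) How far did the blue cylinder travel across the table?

2.4

The blue cylinder was near (2.1, 1.0) before and (3.5, 2.9) after, so it travelled √(1.4² + 1.9²) ≈ 2.4 units.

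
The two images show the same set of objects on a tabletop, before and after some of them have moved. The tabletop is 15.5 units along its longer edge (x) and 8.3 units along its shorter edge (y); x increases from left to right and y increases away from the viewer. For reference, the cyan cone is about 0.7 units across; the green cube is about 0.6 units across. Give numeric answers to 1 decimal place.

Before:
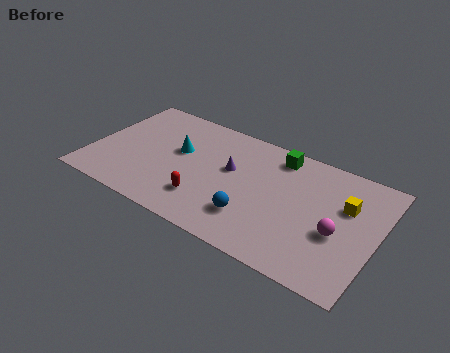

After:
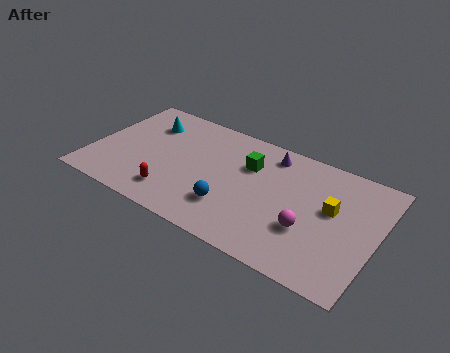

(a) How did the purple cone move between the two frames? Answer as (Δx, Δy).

(1.9, 2.1)

From the two frames, the purple cone sits at roughly (7.5, 4.9) before and (9.4, 7.0) after.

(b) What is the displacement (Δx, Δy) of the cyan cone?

(-2.0, 1.3)

The cyan cone was at about (4.6, 4.9) and moved to about (2.6, 6.2).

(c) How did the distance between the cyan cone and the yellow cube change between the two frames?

+1.4

Before: roughly 9.1 units apart; after: 10.5. That's 1.4 units further apart.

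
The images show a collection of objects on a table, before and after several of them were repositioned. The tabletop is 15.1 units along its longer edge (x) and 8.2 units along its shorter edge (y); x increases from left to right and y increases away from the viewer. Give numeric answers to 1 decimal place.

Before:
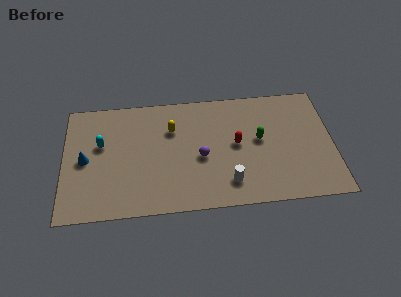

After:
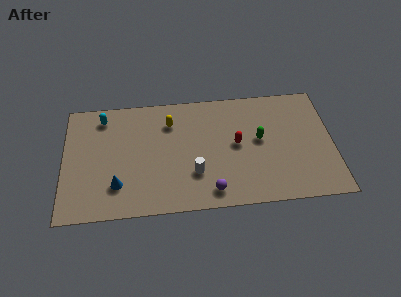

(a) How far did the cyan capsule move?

1.9

The cyan capsule was near (2.1, 5.0) before and (2.2, 6.9) after, so it travelled √(0.1² + 1.9²) ≈ 1.9 units.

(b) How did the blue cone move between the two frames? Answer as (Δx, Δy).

(1.8, -1.9)

The blue cone started near (1.2, 4.0) and ended near (3.0, 2.1).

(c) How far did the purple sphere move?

2.5

The purple sphere moved from about (7.7, 3.6) to (8.2, 1.2), a distance of √(0.5² + 2.4²) ≈ 2.5.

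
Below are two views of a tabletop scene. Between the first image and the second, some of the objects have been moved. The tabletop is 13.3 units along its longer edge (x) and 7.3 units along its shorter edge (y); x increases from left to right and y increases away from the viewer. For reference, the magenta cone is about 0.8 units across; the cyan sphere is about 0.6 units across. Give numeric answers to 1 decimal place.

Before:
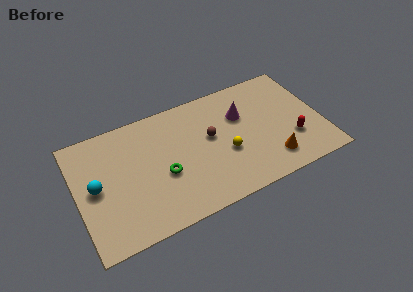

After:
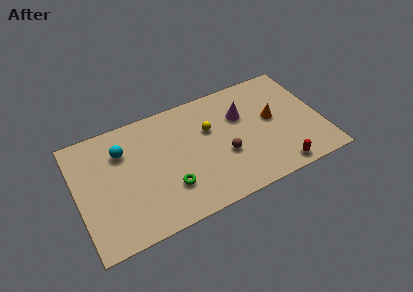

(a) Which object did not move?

the magenta cone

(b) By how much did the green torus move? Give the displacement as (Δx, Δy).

(0.2, -0.9)

The green torus started near (4.6, 3.0) and ended near (4.8, 2.1).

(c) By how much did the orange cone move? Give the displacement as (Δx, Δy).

(0.4, 2.5)

The orange cone was at about (10.3, 1.5) and moved to about (10.7, 4.0).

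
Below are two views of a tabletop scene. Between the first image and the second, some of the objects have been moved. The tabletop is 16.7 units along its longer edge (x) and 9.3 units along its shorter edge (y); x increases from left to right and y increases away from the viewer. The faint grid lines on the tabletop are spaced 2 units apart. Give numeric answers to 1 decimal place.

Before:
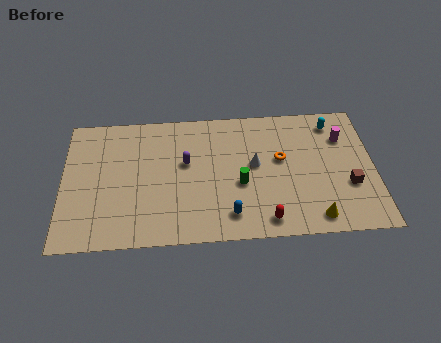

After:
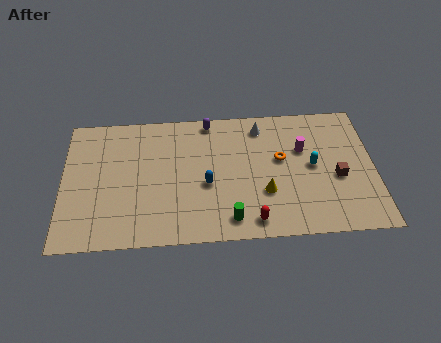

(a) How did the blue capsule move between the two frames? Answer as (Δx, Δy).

(-1.2, 2.2)

The blue capsule started near (8.9, 1.7) and ended near (7.7, 3.9).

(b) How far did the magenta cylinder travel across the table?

2.3

The magenta cylinder was near (15.1, 6.7) before and (12.9, 6.0) after, so it travelled √(2.2² + 0.7²) ≈ 2.3 units.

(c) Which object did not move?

the orange torus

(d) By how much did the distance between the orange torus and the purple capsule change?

-0.3

Before: roughly 5.1 units apart; after: 4.8. That's 0.3 units closer together.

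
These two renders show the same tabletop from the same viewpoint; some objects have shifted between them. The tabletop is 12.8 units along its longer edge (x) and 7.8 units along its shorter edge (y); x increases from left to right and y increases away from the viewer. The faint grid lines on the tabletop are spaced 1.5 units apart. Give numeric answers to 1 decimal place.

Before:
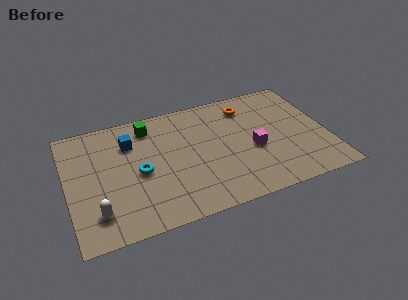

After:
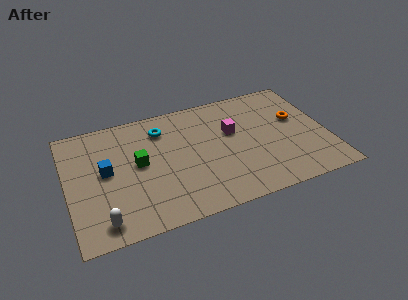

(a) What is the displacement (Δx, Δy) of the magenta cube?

(-0.9, 1.5)

The magenta cube started near (9.1, 3.3) and ended near (8.2, 4.8).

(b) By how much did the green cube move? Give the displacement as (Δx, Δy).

(-0.7, -2.3)

The green cube was at about (4.2, 6.5) and moved to about (3.5, 4.2).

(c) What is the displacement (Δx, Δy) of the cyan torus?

(1.3, 2.5)

From the two frames, the cyan torus sits at roughly (3.5, 3.6) before and (4.8, 6.1) after.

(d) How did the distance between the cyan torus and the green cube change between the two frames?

-0.7

They were about 3.0 units apart before and 2.3 after — 0.7 units closer together.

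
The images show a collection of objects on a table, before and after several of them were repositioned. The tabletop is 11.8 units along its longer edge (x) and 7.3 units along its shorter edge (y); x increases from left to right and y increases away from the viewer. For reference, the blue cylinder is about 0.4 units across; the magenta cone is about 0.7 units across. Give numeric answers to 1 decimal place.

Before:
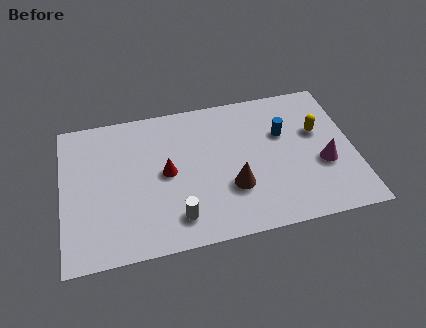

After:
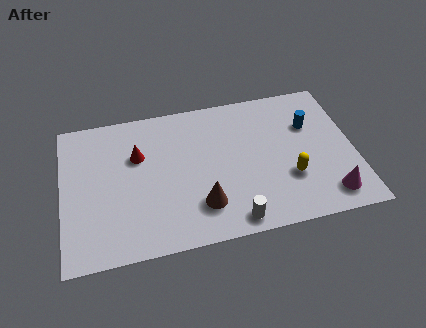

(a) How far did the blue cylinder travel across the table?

1.1

The blue cylinder was near (9.0, 4.7) before and (10.1, 4.9) after, so it travelled √(1.1² + 0.2²) ≈ 1.1 units.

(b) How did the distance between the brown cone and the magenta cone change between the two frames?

+1.4

Before: roughly 3.7 units apart; after: 5.1. That's 1.4 units further apart.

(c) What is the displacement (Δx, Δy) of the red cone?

(-1.1, 1.1)

The red cone was at about (4.2, 3.7) and moved to about (3.1, 4.8).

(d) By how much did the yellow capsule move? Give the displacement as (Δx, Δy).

(-1.3, -2.1)

The yellow capsule was at about (10.4, 4.5) and moved to about (9.1, 2.4).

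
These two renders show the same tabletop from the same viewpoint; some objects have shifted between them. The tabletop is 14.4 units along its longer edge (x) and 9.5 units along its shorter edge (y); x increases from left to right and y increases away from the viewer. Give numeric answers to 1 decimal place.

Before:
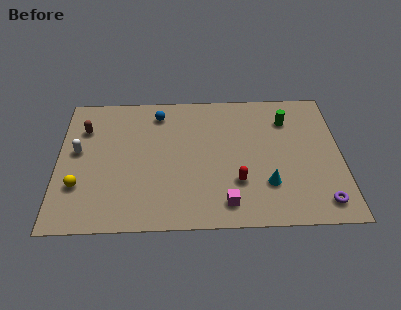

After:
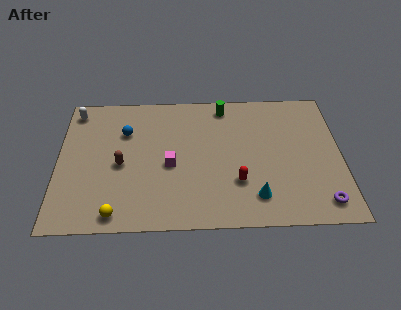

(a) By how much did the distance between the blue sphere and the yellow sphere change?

-0.8

Before: roughly 6.4 units apart; after: 5.6. That's 0.8 units closer together.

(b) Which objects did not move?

the red capsule and the purple torus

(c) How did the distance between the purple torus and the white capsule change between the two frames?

+1.3

The distance was about 12.9 in the first image and 14.2 in the second, so they moved 1.3 units further apart.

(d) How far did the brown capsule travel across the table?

3.2

The brown capsule was near (1.3, 6.9) before and (3.2, 4.3) after, so it travelled √(1.9² + 2.6²) ≈ 3.2 units.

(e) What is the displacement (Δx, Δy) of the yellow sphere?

(1.9, -1.9)

The yellow sphere started near (1.1, 2.9) and ended near (3.0, 1.0).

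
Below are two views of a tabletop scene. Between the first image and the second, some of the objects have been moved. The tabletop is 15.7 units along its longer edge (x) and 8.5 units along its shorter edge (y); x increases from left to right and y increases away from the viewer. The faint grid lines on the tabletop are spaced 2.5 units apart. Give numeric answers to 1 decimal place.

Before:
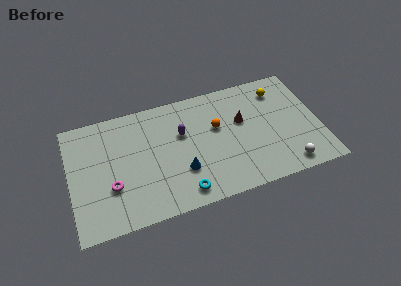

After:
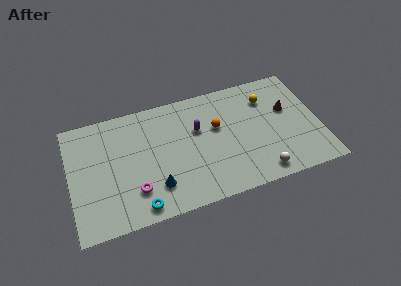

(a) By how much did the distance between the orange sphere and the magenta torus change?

-1.0

They were about 7.2 units apart before and 6.2 after — 1.0 units closer together.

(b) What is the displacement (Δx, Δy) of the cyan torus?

(-2.7, -0.2)

The cyan torus was at about (6.8, 1.2) and moved to about (4.1, 1.0).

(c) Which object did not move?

the orange sphere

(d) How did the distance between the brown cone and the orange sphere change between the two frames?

+2.9

They were about 1.6 units apart before and 4.5 after — 2.9 units further apart.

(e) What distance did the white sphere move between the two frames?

1.7

The white sphere was near (13.4, 1.1) before and (11.7, 1.1) after, so it travelled √(1.7² + 0.0²) ≈ 1.7 units.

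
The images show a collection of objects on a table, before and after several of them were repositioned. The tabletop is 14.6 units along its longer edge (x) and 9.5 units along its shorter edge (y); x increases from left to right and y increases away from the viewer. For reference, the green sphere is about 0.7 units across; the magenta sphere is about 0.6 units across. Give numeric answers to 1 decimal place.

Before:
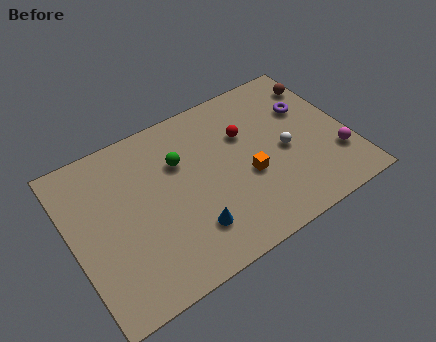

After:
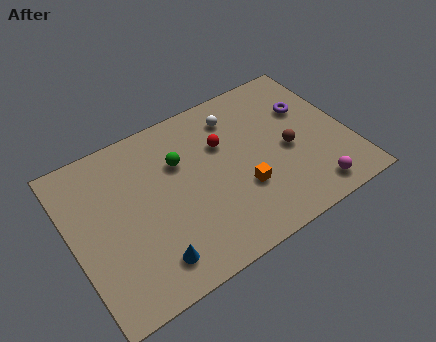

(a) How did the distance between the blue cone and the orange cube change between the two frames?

+1.7

Before: roughly 3.6 units apart; after: 5.3. That's 1.7 units further apart.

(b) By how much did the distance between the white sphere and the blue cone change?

+2.3

They were about 5.8 units apart before and 8.1 after — 2.3 units further apart.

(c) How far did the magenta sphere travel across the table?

2.1

From (13.7, 2.7) to (12.1, 1.3), the magenta sphere covered √(1.6² + 1.4²) ≈ 2.1 units.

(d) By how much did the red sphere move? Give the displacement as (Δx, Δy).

(-1.2, 0.0)

From the two frames, the red sphere sits at roughly (9.4, 6.3) before and (8.2, 6.3) after.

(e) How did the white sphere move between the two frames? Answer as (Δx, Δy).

(-2.1, 3.3)

The white sphere was at about (11.2, 4.3) and moved to about (9.1, 7.6).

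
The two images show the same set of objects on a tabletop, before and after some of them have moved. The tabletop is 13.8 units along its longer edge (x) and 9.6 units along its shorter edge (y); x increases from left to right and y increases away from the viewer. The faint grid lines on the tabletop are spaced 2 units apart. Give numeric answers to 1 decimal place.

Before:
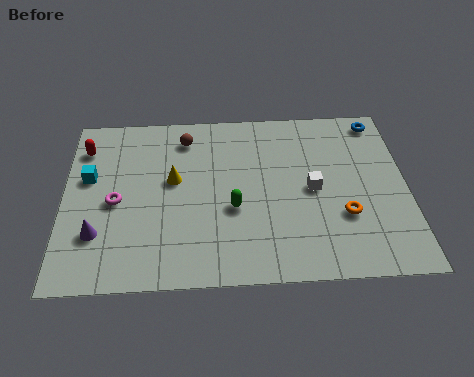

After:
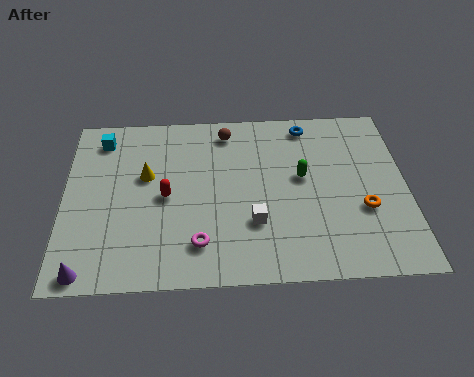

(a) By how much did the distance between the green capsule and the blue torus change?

-4.6

They were about 7.6 units apart before and 3.0 after — 4.6 units closer together.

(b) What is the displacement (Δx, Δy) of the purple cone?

(-0.4, -1.9)

The purple cone was at about (1.4, 2.7) and moved to about (1.0, 0.8).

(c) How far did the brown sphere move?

1.7

The brown sphere moved from about (4.9, 7.9) to (6.6, 8.2), a distance of √(1.7² + 0.3²) ≈ 1.7.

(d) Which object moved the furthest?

the red capsule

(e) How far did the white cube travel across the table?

2.9

The white cube moved from about (10.0, 4.7) to (7.6, 3.0), a distance of √(2.4² + 1.7²) ≈ 2.9.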